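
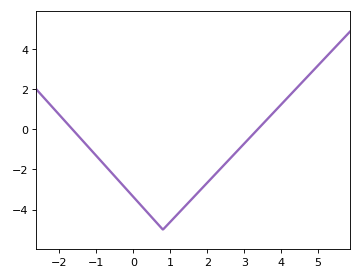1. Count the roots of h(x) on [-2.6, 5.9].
2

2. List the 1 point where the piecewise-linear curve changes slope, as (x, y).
(0.8, -5)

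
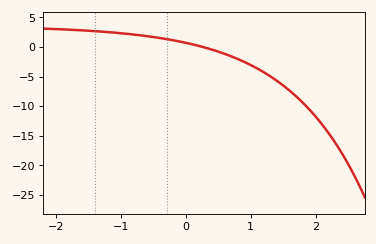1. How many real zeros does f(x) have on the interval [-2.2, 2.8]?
1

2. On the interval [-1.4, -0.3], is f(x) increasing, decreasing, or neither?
decreasing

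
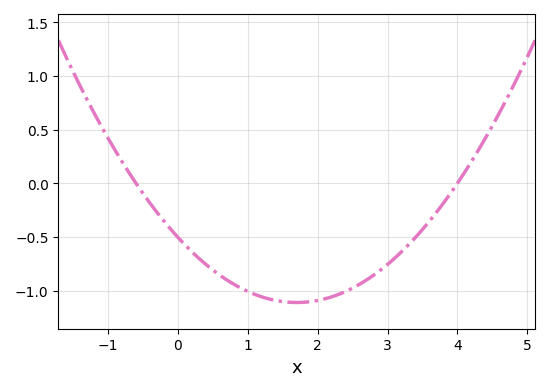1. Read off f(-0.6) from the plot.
0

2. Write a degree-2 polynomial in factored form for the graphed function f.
y = 0.21(x + 0.6)(x - 4)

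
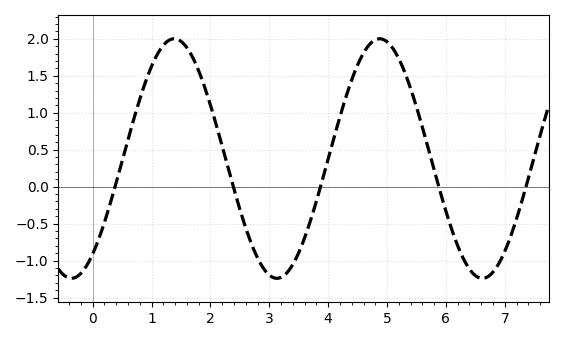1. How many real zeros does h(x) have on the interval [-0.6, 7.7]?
5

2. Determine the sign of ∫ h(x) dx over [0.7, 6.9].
positive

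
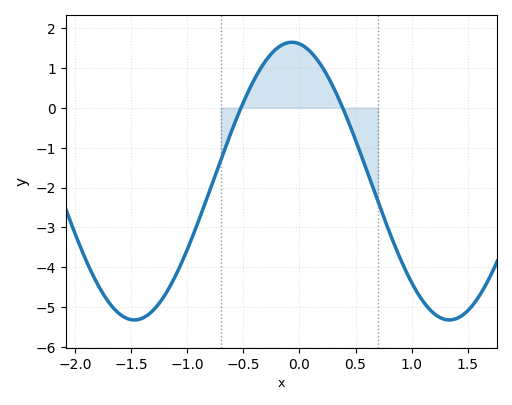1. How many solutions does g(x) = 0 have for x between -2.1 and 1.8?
2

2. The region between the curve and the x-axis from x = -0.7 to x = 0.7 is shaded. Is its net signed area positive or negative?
positive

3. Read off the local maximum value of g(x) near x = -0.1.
1.64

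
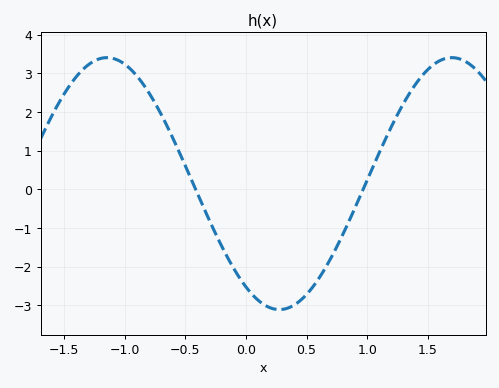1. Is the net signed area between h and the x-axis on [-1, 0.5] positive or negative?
negative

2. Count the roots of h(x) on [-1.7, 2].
2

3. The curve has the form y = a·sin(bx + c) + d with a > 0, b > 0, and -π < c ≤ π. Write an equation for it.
y = 3.26sin(2.21x - 2.18) + 0.15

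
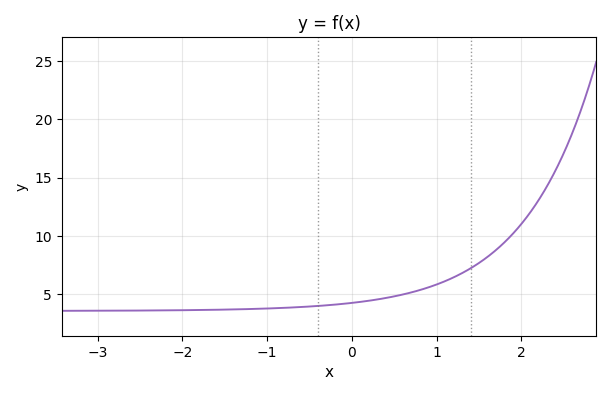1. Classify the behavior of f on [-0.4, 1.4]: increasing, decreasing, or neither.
increasing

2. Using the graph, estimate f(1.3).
7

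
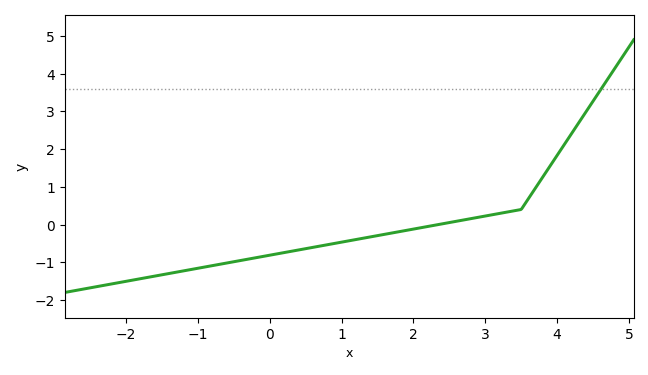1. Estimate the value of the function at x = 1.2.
-0.397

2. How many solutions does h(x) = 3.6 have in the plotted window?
1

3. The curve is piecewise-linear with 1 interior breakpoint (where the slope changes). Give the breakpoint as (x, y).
(3.5, 0.4)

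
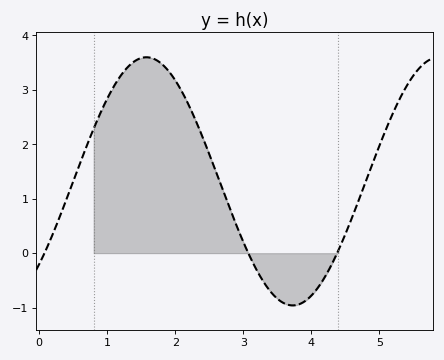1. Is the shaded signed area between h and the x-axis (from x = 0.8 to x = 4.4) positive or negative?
positive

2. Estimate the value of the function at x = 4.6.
0.7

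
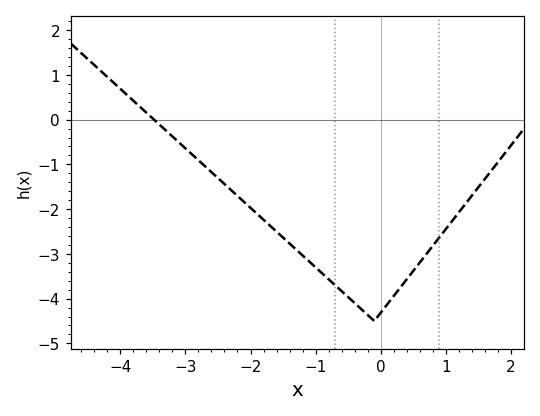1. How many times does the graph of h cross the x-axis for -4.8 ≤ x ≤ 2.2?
1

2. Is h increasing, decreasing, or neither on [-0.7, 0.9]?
neither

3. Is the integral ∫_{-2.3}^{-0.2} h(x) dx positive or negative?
negative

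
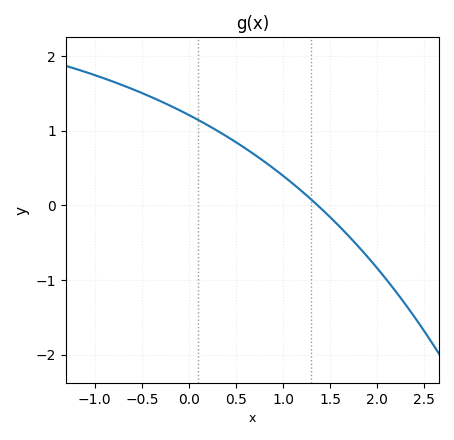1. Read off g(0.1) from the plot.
1.14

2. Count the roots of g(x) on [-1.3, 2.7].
1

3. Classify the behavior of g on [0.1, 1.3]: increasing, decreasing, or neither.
decreasing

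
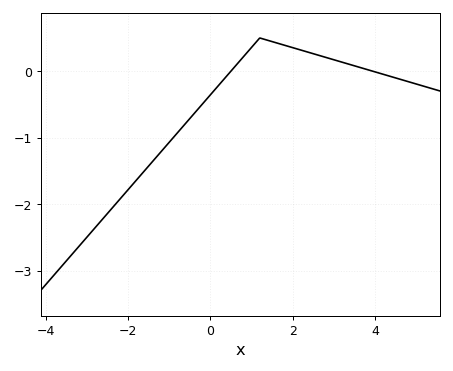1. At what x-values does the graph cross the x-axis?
0.4, 4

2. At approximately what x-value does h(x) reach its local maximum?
1.2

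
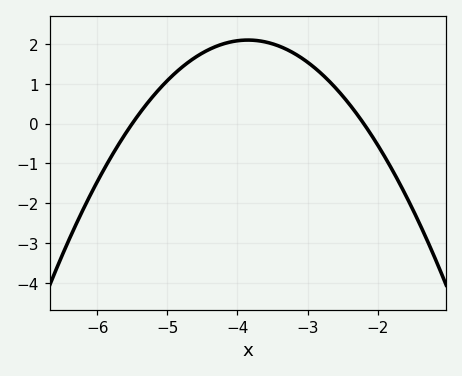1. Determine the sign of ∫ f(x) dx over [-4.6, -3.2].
positive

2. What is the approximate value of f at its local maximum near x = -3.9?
2.1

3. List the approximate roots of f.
-5.5, -2.2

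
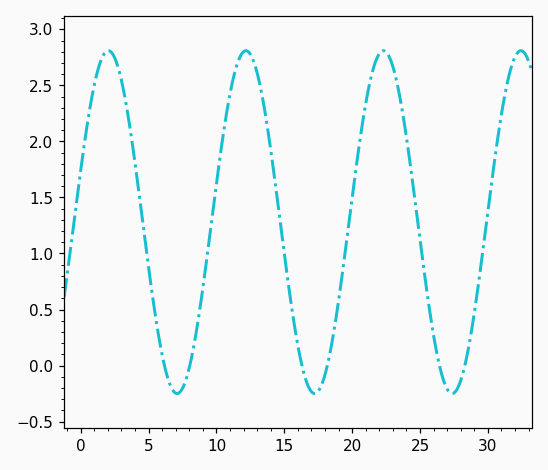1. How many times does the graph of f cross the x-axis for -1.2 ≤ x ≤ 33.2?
6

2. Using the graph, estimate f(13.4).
2.4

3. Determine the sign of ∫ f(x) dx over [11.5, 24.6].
positive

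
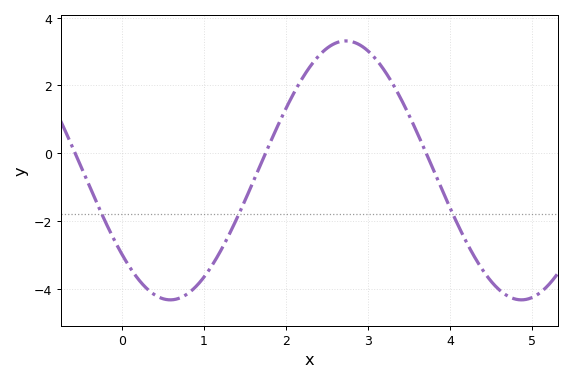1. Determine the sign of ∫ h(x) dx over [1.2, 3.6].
positive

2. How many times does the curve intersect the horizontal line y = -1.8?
3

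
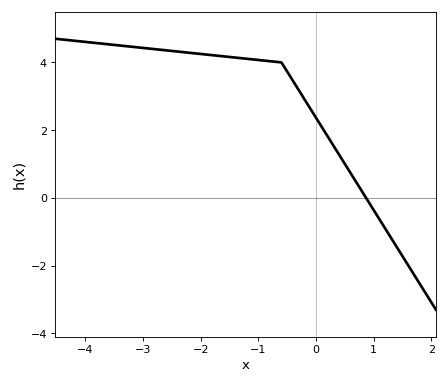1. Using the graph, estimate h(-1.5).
4.16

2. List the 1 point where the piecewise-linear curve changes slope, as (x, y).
(-0.6, 4)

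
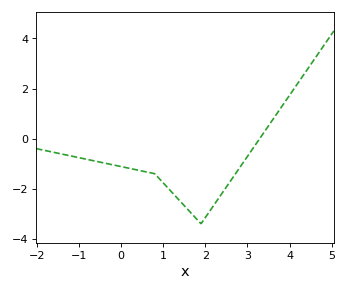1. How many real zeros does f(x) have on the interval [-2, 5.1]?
1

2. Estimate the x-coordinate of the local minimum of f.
1.9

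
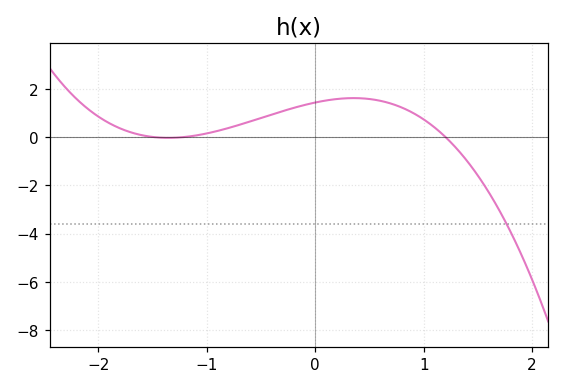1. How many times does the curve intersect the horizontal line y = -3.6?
1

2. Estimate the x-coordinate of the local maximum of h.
0.4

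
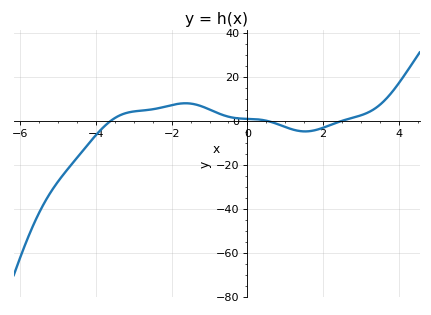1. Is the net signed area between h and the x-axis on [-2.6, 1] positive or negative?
positive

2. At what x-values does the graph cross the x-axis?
-3.61, 0.507, 2.51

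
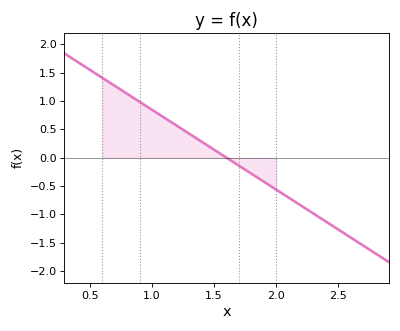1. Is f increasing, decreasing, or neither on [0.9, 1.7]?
decreasing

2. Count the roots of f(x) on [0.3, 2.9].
1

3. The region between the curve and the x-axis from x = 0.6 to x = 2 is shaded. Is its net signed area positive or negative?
positive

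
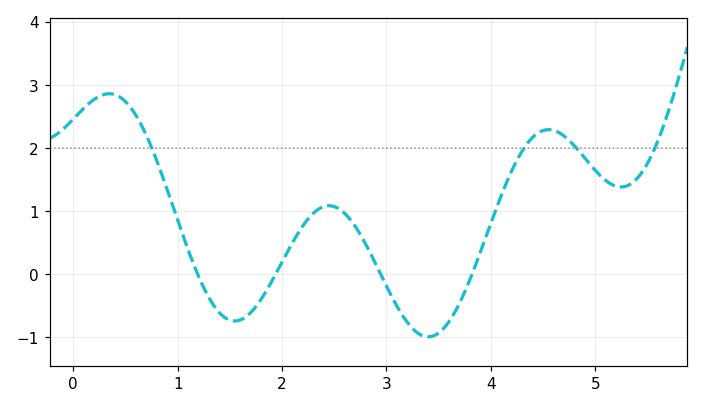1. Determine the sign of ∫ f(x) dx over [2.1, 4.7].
positive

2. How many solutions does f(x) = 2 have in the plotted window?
4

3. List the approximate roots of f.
1.19, 1.94, 2.94, 3.82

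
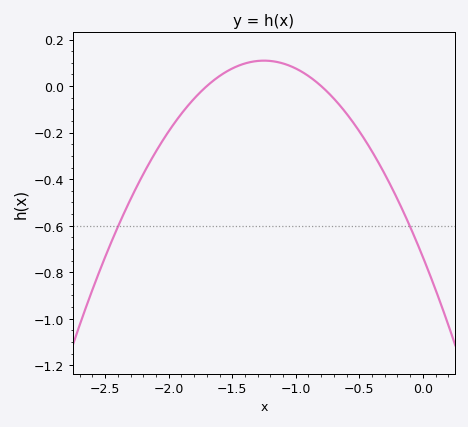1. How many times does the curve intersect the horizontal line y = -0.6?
2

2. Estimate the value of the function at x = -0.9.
0.043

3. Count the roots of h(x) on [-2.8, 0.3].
2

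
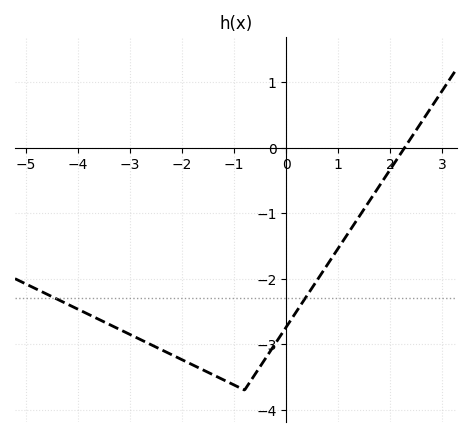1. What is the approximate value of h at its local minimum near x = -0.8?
-3.7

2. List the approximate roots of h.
2.27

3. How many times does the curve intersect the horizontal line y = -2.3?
2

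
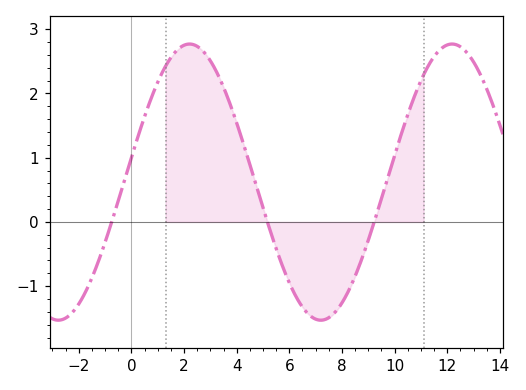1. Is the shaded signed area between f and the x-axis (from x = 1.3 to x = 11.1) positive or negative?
positive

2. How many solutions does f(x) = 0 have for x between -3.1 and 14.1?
3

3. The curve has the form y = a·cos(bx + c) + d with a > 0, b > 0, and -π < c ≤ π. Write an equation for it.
y = 2.15cos(0.63x - 1.39) + 0.62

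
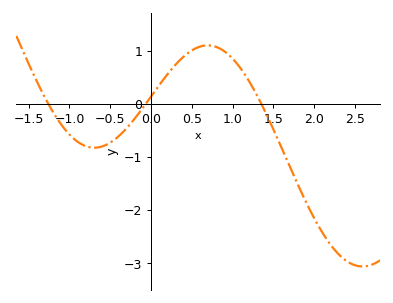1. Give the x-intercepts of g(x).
-1.26, -0.064, 1.35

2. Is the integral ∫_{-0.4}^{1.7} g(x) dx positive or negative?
positive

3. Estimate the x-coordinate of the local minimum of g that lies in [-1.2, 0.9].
-0.694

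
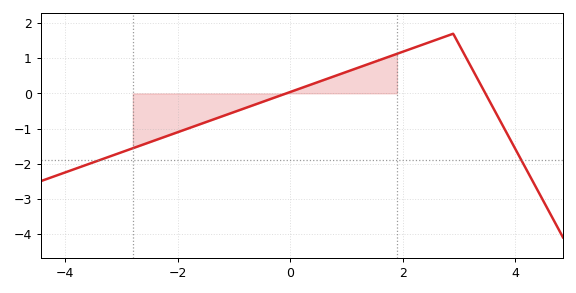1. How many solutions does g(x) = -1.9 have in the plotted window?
2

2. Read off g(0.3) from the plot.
0.212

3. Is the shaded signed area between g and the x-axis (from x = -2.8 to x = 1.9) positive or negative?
negative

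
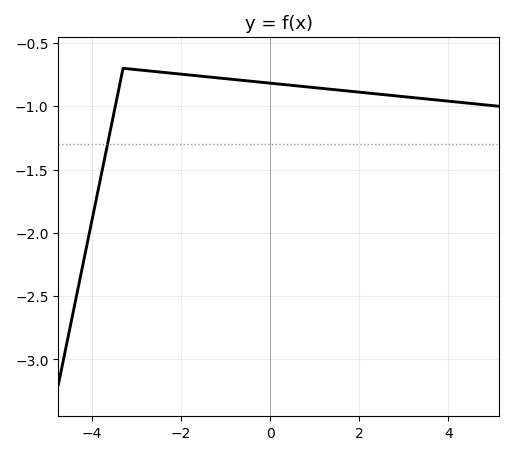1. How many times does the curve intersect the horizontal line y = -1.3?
1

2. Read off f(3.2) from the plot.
-0.95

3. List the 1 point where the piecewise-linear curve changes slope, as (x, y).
(-3.3, -0.7)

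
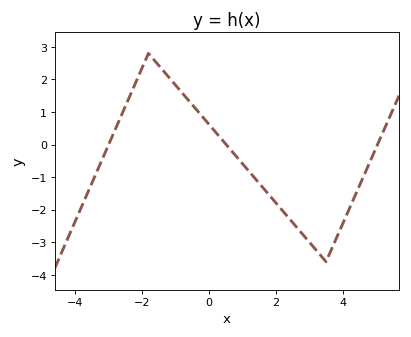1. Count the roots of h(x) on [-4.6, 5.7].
3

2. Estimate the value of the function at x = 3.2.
-3.2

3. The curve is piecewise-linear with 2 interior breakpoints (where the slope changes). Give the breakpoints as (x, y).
(-1.8, 2.8); (3.5, -3.6)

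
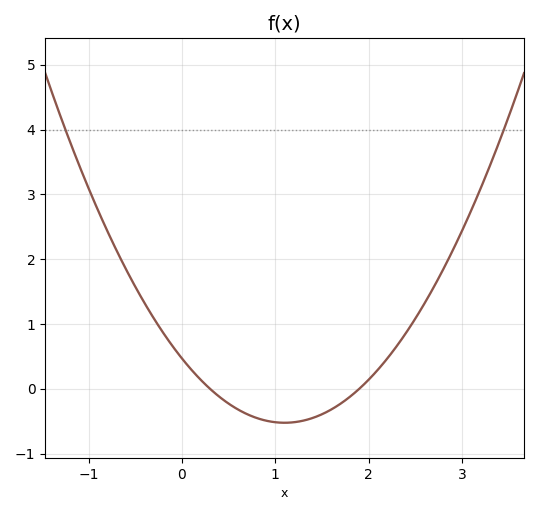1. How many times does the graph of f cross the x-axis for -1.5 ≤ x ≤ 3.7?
2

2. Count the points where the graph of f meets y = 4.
2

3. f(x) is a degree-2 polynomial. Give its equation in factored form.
y = 0.82(x - 0.3)(x - 1.9)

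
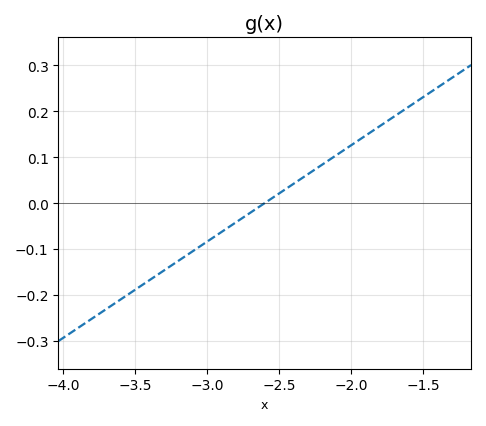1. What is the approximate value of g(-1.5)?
0.231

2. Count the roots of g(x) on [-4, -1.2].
1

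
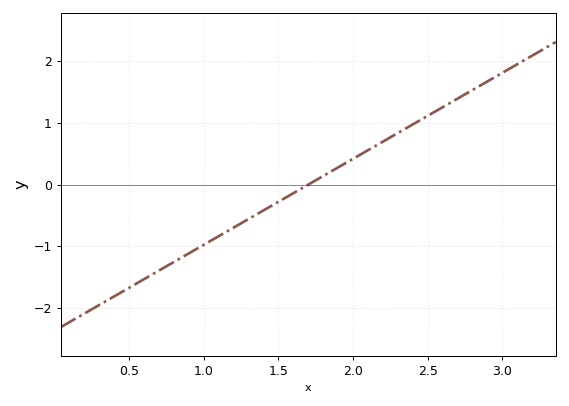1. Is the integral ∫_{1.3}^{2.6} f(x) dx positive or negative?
positive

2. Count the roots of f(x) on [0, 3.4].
1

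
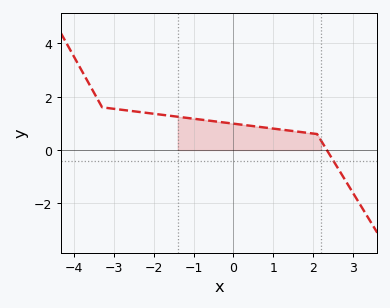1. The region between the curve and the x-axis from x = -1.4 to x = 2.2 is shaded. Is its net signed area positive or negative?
positive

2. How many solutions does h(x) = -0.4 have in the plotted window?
1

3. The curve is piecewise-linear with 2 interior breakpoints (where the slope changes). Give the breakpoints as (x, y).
(-3.3, 1.6); (2.1, 0.6)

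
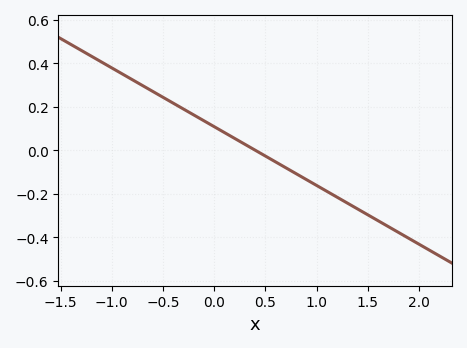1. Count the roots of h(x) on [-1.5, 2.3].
1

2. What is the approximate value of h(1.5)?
-0.3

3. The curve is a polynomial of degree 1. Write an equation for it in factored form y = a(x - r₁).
y = -0.27(x - 0.4)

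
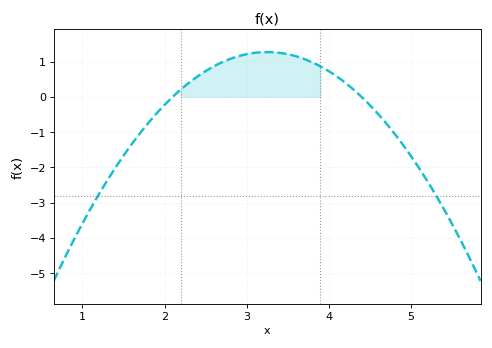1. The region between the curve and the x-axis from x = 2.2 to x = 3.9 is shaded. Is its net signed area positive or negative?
positive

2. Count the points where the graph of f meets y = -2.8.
2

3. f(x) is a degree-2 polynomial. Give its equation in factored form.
y = -0.96(x - 2.1)(x - 4.4)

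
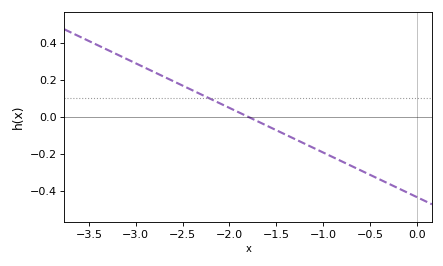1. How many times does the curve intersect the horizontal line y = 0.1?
1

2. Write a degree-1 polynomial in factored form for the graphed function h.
y = -0.24(x + 1.8)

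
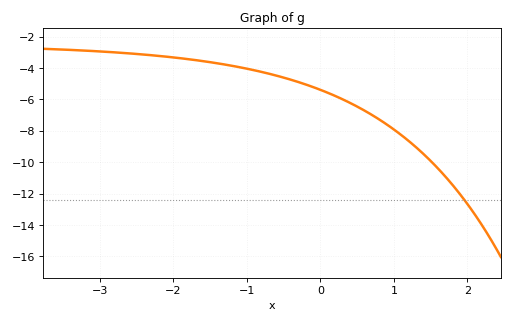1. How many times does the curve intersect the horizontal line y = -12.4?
1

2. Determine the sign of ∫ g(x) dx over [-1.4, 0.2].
negative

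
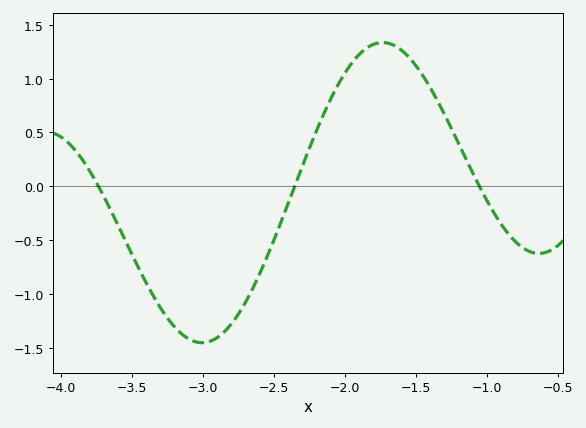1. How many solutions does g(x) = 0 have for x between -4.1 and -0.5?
3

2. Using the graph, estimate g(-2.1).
0.811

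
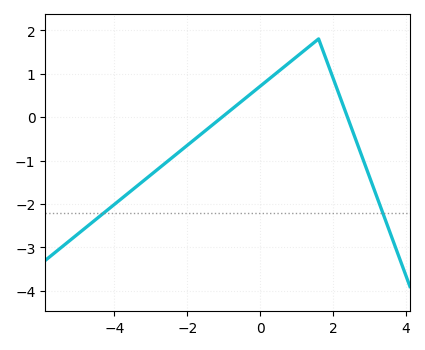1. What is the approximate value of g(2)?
0.889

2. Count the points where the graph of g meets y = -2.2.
2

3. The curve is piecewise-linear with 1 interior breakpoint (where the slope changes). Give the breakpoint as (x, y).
(1.6, 1.8)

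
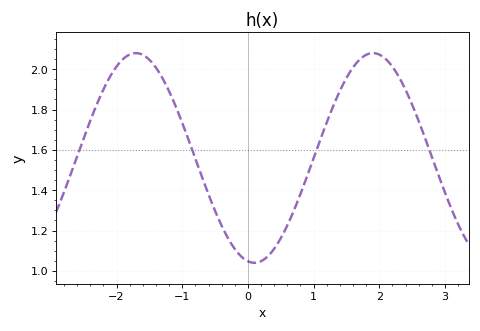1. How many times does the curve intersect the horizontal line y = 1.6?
4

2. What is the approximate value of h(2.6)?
1.74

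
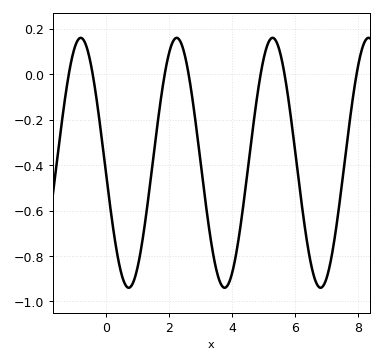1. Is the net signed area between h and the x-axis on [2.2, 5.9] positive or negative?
negative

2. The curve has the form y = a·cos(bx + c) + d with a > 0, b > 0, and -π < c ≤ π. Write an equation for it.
y = 0.55cos(2.1x + 1.7) - 0.39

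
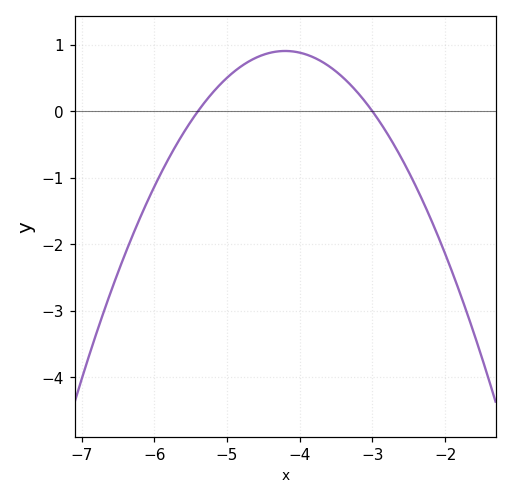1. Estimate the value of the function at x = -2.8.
-0.3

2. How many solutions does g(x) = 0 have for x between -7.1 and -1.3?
2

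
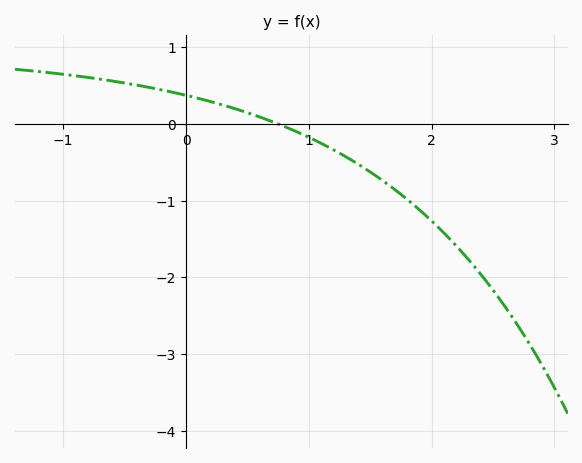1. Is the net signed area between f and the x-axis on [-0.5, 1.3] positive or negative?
positive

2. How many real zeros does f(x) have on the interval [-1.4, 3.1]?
1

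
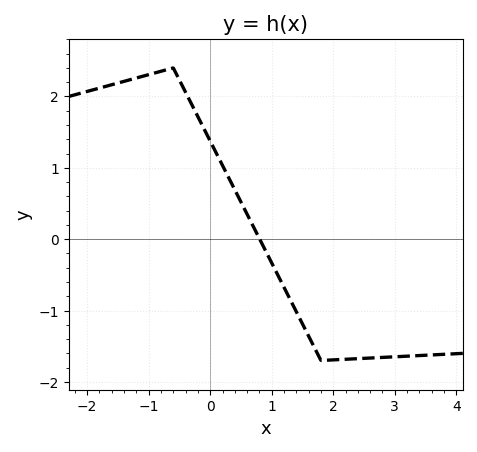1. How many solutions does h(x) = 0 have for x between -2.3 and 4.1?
1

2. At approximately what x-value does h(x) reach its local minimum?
1.8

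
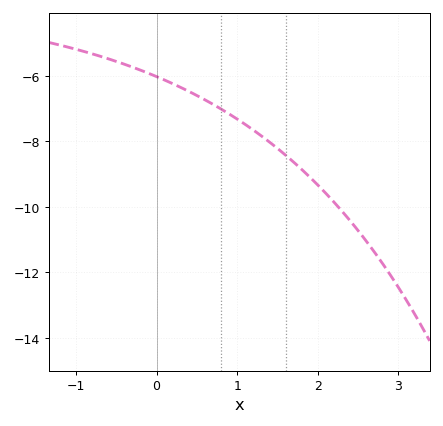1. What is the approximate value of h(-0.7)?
-5.4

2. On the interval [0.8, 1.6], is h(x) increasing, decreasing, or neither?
decreasing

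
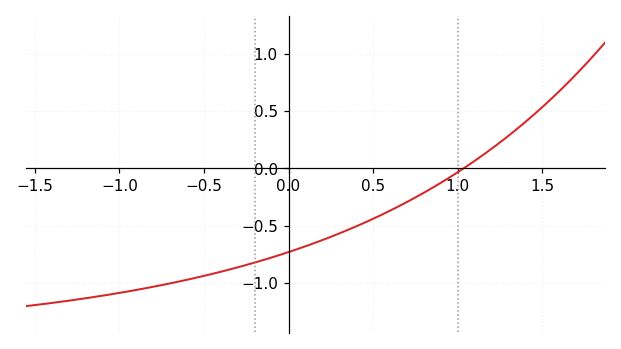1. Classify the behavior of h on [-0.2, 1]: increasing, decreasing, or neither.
increasing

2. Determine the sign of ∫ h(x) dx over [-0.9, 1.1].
negative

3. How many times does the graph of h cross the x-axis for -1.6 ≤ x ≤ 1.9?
1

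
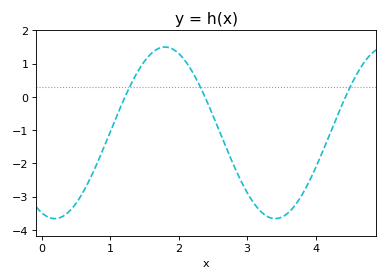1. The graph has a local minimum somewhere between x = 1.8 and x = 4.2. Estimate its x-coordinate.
3.4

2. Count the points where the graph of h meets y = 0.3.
3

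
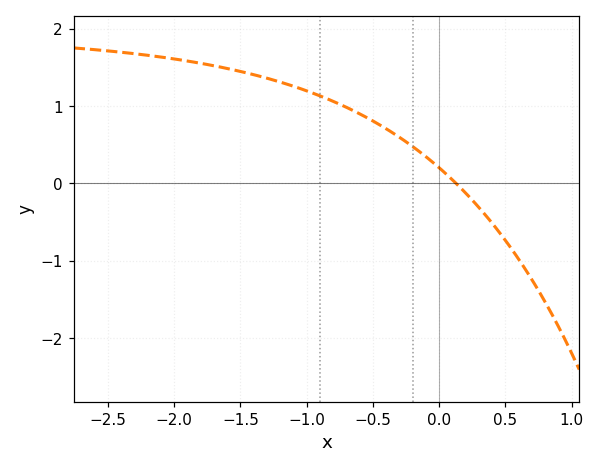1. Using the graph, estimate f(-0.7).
1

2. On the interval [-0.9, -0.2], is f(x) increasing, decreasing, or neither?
decreasing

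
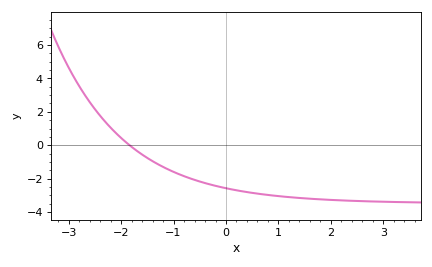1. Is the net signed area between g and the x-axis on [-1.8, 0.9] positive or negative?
negative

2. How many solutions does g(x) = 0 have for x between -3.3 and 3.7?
1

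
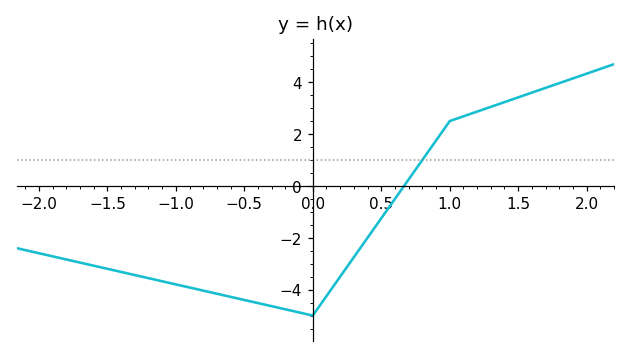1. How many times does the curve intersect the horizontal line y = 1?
1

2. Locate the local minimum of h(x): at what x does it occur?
0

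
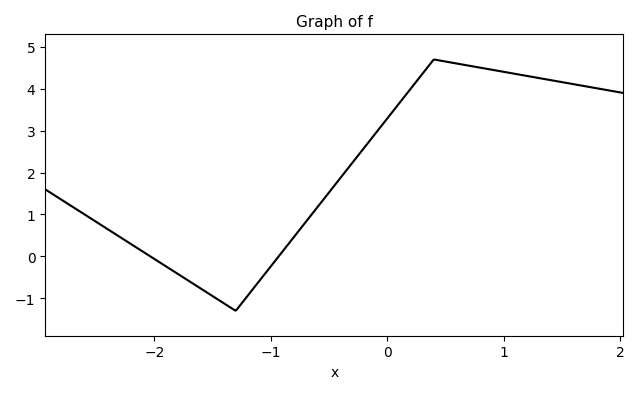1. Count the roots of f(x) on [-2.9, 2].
2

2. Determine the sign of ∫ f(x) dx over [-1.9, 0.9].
positive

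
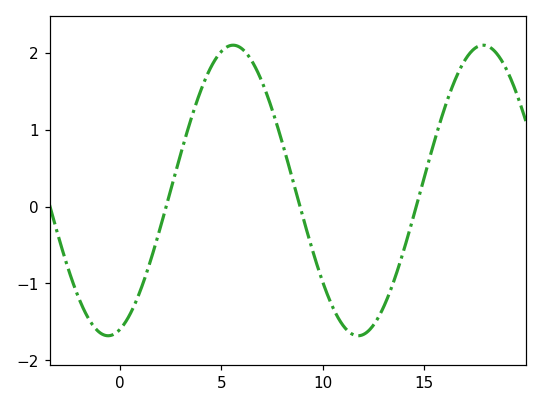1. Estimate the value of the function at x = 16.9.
1.9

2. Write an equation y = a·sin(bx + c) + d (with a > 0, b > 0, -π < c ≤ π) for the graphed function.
y = 1.89sin(0.51x - 1.3) + 0.21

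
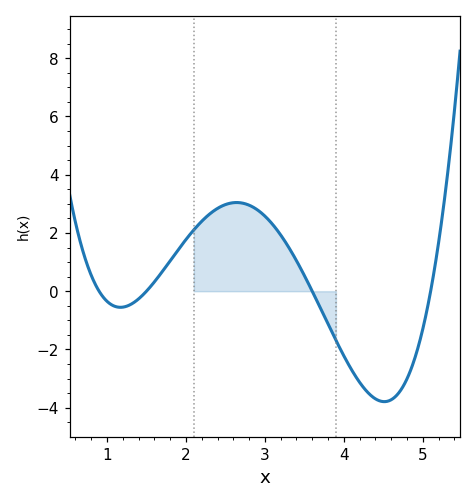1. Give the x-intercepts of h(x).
0.9, 1.5, 3.6, 5.1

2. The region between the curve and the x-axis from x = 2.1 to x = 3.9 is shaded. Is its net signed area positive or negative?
positive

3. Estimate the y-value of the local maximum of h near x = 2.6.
3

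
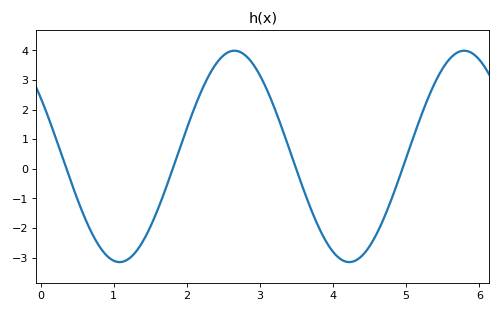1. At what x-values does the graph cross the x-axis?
0.354, 1.81, 3.5, 4.95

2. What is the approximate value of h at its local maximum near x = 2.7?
3.99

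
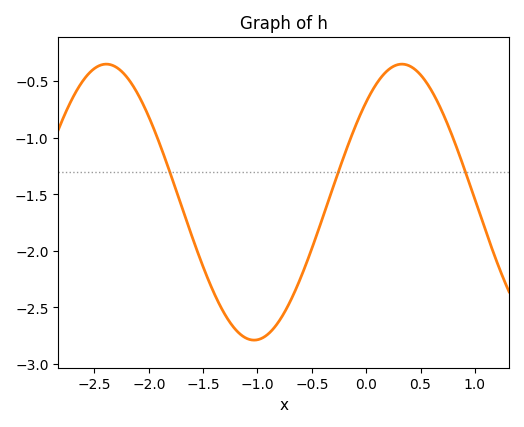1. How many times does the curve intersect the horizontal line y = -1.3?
3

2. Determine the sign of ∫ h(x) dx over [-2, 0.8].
negative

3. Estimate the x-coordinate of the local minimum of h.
-1.03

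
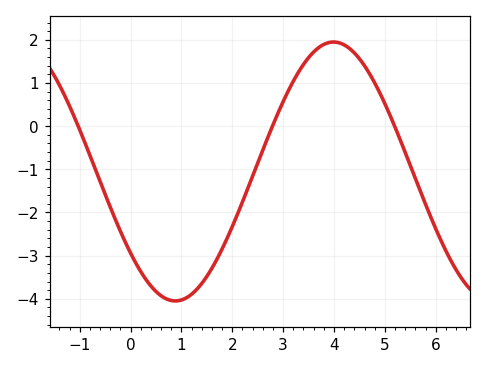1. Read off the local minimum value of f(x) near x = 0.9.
-4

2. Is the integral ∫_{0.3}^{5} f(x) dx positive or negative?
negative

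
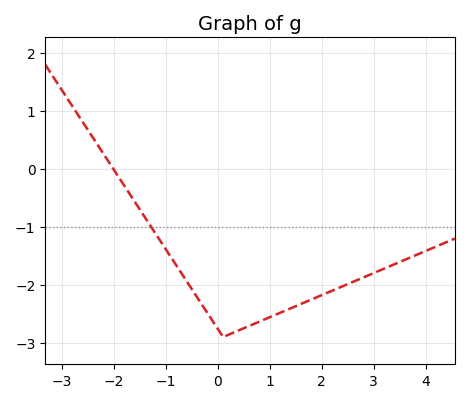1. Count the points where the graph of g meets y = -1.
1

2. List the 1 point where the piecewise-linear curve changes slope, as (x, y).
(0.1, -2.9)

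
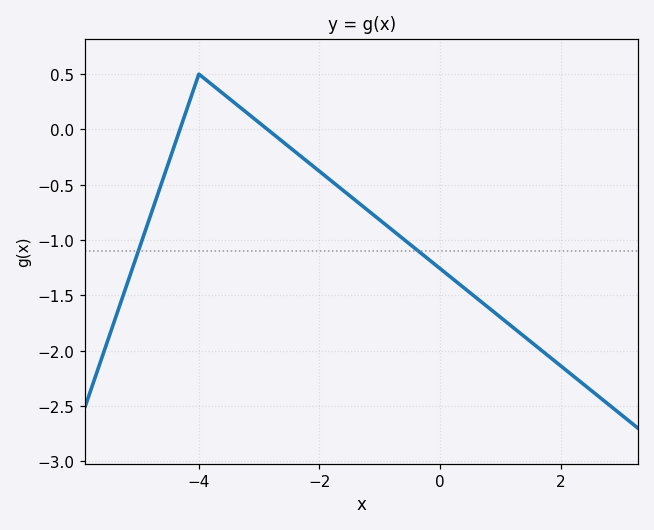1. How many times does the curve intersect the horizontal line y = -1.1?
2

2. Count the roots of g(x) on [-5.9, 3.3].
2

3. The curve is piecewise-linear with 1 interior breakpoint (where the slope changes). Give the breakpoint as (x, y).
(-4, 0.5)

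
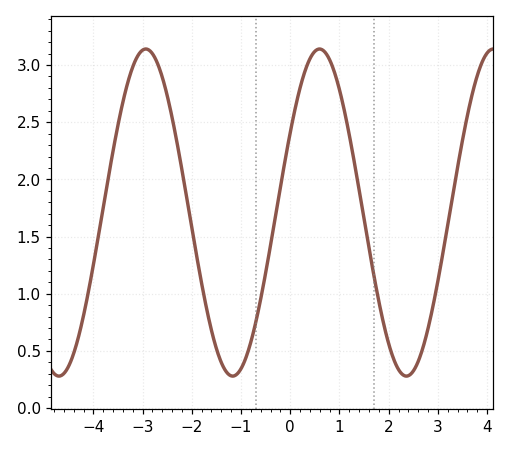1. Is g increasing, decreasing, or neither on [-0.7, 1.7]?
neither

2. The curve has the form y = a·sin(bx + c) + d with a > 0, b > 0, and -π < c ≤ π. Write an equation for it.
y = 1.43sin(1.8x + 0.51) + 1.71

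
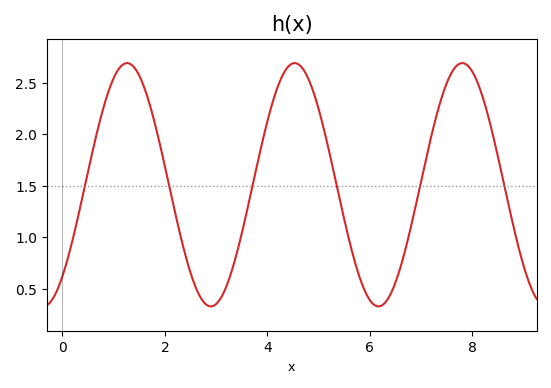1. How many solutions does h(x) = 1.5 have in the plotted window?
6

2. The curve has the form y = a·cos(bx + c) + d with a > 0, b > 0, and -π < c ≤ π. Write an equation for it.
y = 1.18cos(1.9x - 2.4) + 1.51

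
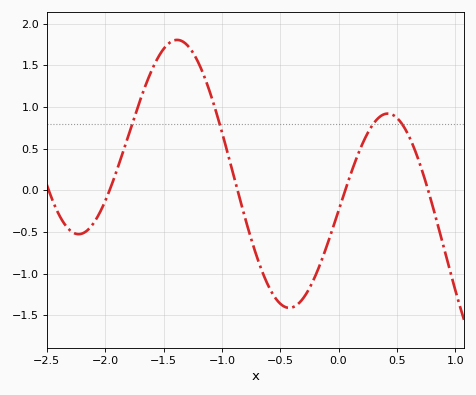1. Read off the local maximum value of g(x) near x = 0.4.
0.9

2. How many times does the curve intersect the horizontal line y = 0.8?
4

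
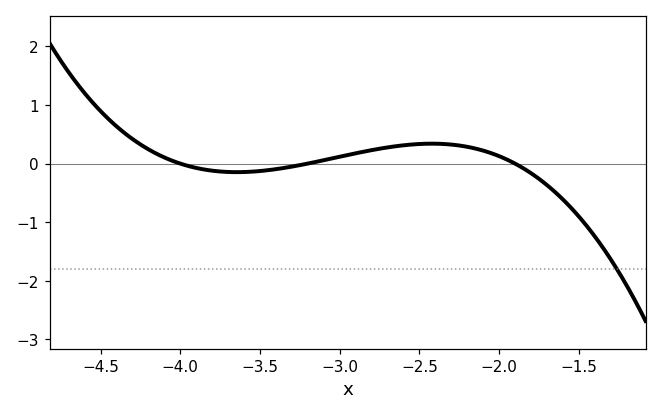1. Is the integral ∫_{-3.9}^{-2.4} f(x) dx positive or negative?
positive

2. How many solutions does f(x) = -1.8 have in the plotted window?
1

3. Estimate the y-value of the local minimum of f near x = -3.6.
-0.146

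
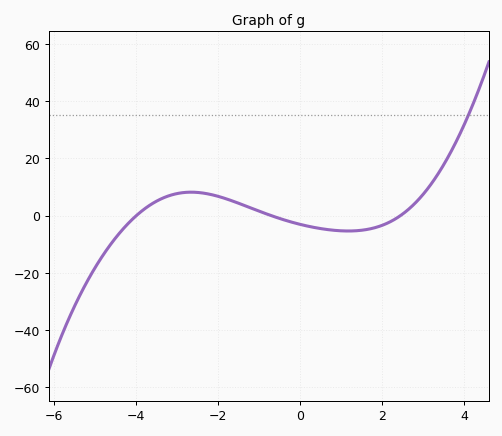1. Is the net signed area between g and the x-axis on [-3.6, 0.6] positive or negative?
positive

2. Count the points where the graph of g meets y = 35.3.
1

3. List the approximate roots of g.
-3.99, -0.714, 2.45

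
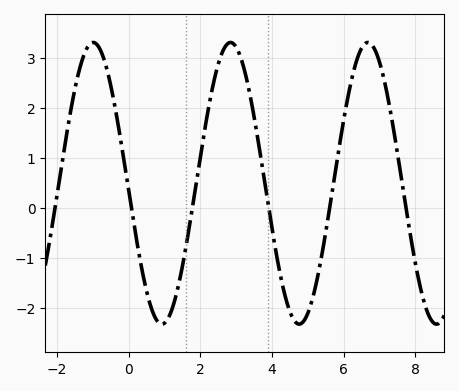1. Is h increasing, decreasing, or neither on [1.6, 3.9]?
neither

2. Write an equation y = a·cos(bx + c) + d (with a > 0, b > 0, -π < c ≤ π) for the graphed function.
y = 2.81cos(1.6x + 1.6) + 0.49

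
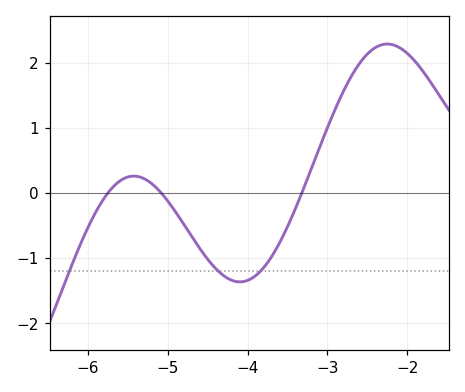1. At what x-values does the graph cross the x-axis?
-5.8, -5.1, -3.3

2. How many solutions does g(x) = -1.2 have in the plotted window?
3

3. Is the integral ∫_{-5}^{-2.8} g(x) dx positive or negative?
negative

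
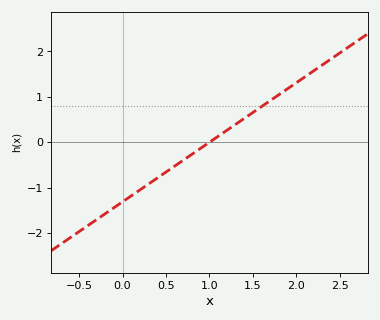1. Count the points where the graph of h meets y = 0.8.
1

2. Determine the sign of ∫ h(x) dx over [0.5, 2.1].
positive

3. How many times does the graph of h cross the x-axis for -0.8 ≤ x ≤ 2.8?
1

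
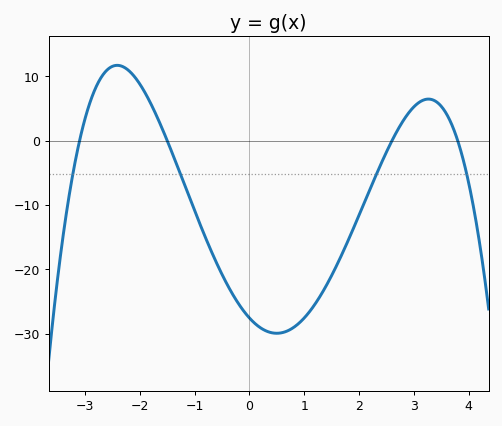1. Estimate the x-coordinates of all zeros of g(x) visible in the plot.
-3, -1.6, 2.6, 3.8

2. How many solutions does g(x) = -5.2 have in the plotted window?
4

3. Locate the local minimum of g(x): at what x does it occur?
0.4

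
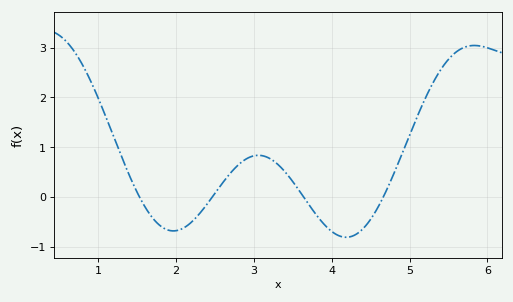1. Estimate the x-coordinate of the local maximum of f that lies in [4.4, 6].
5.8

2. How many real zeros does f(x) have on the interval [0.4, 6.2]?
4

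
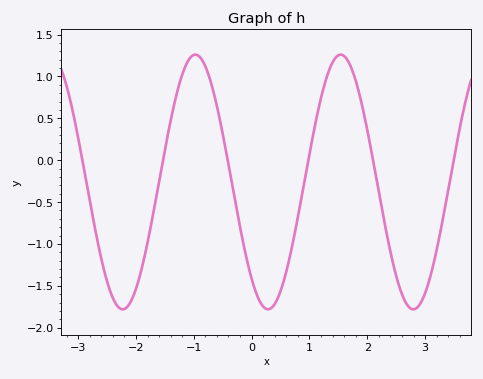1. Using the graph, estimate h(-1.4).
0.473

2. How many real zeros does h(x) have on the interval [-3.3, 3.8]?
6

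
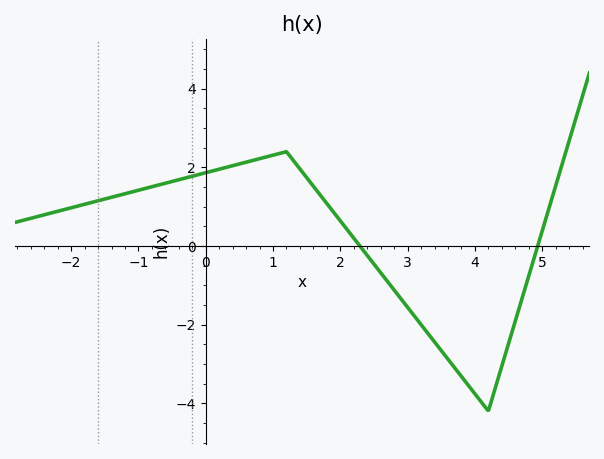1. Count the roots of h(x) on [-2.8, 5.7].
2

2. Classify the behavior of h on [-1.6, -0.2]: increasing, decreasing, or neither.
increasing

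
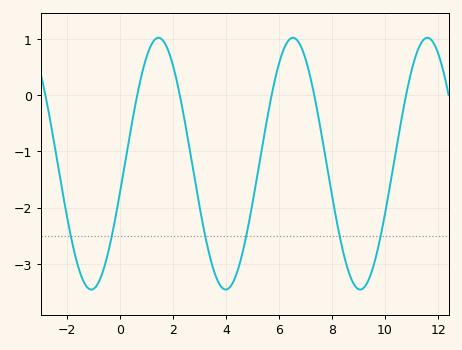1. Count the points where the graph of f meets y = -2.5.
6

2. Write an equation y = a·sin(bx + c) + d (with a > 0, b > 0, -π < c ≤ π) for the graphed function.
y = 2.24sin(1.24x - 0.24) - 1.22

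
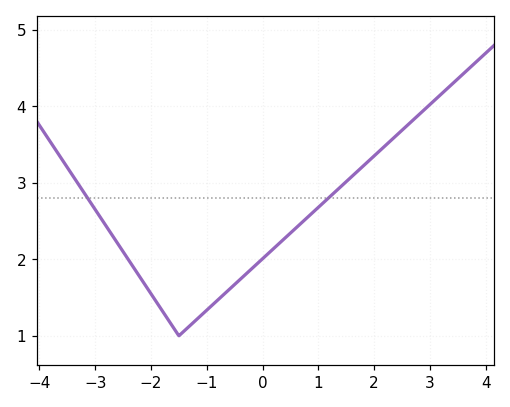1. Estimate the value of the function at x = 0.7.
2.5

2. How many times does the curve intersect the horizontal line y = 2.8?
2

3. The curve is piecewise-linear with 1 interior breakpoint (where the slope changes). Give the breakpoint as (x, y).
(-1.5, 1)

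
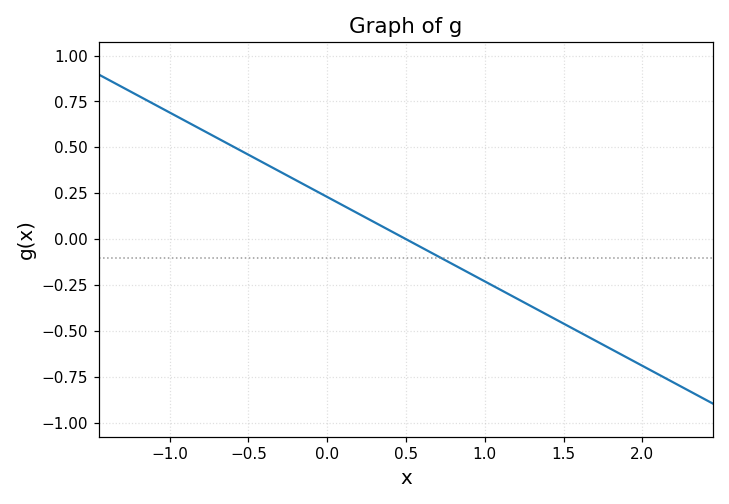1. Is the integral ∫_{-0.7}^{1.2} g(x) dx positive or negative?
positive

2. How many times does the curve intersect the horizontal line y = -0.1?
1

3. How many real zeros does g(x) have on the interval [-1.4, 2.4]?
1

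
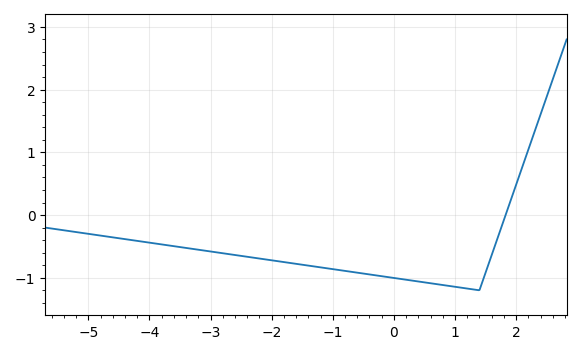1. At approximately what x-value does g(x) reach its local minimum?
1.4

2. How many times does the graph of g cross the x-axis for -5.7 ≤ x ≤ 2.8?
1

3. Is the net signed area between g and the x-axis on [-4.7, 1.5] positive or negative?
negative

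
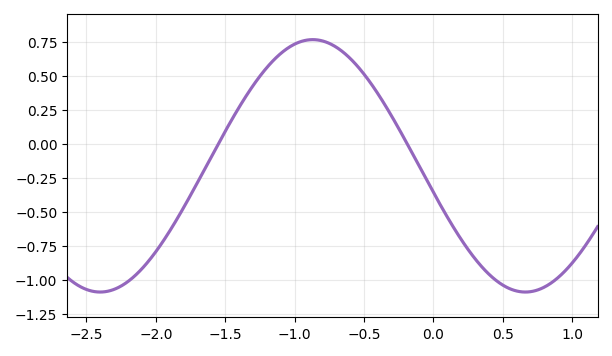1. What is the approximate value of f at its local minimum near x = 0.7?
-1.1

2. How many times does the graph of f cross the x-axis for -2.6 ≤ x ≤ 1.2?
2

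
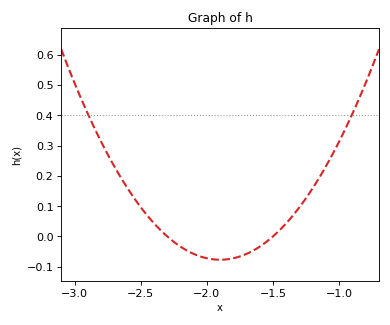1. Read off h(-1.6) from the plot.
-0.03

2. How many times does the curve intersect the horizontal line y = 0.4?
2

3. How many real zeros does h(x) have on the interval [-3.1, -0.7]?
2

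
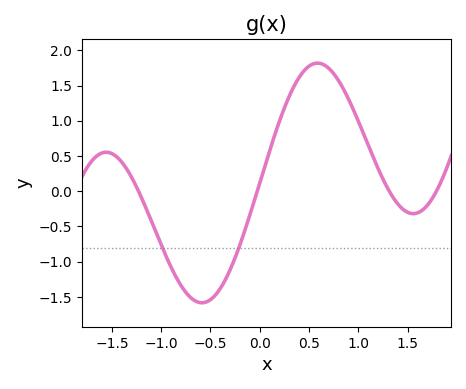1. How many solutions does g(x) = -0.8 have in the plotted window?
2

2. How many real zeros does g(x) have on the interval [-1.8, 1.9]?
4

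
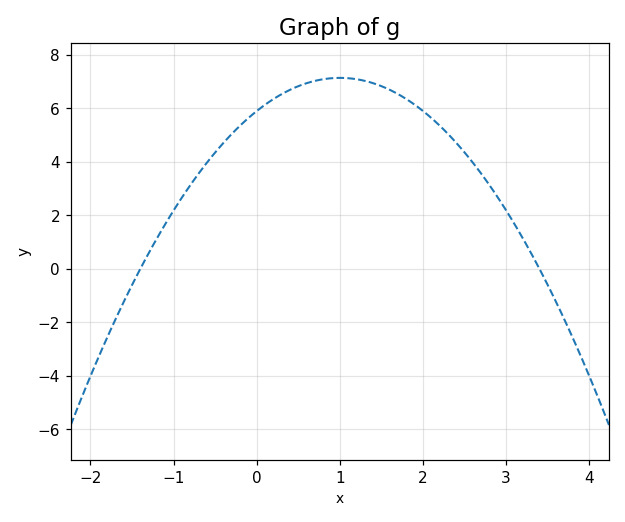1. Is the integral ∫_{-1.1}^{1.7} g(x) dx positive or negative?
positive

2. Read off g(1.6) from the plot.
6.7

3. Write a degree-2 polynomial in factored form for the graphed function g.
y = -1.24(x + 1.4)(x - 3.4)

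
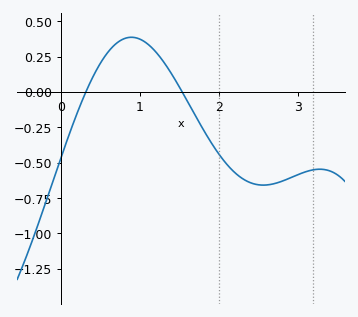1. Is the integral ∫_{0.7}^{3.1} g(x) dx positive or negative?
negative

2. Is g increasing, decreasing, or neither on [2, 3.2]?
neither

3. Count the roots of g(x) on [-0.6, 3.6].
2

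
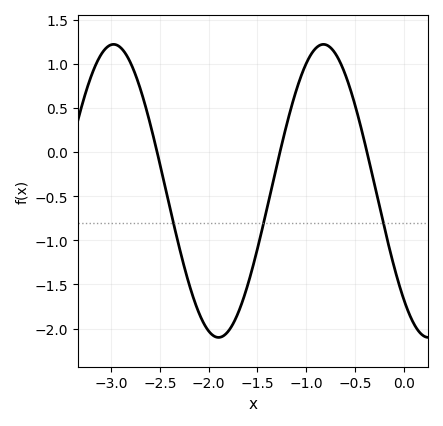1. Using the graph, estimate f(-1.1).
0.703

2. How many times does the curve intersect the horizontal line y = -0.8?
3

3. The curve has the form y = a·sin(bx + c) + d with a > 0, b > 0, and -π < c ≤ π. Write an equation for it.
y = 1.66sin(2.92x - 2.31) - 0.44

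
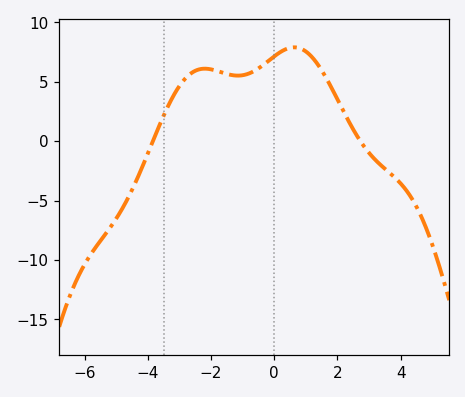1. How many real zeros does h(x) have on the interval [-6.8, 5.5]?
2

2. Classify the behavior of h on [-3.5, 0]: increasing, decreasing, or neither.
neither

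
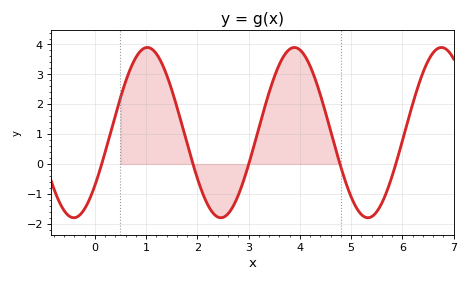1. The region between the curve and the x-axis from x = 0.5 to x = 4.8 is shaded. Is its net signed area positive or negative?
positive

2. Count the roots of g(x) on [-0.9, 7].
5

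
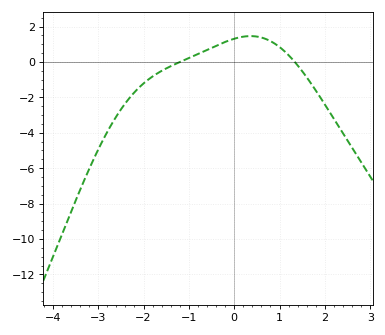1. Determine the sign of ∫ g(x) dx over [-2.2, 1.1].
positive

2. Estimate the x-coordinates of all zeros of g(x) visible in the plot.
-1.2, 1.34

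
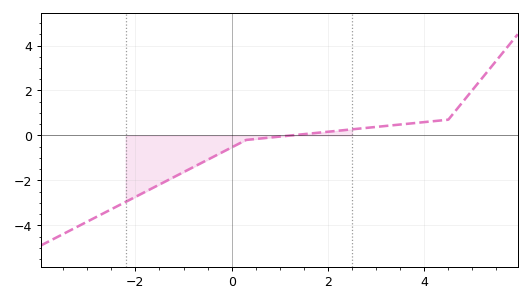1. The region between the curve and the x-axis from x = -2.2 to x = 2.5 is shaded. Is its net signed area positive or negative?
negative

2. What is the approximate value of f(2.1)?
0.2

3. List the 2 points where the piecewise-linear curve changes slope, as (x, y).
(0.3, -0.2); (4.5, 0.7)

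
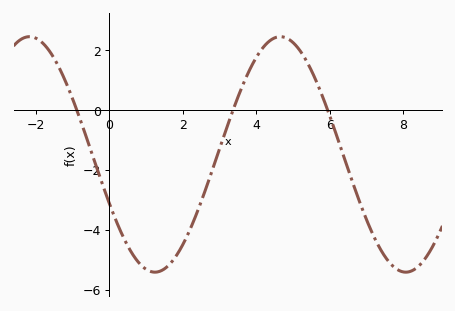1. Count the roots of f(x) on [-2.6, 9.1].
3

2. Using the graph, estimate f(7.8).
-5.3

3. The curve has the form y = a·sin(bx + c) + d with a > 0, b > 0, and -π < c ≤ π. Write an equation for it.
y = 3.94sin(0.92x - 2.71) - 1.48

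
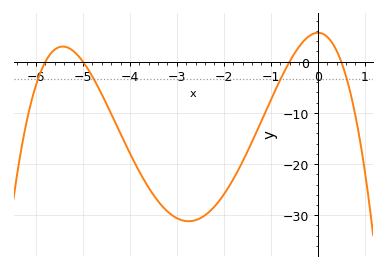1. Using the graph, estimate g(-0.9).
-5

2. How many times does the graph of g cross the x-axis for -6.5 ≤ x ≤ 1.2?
4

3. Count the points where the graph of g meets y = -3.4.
4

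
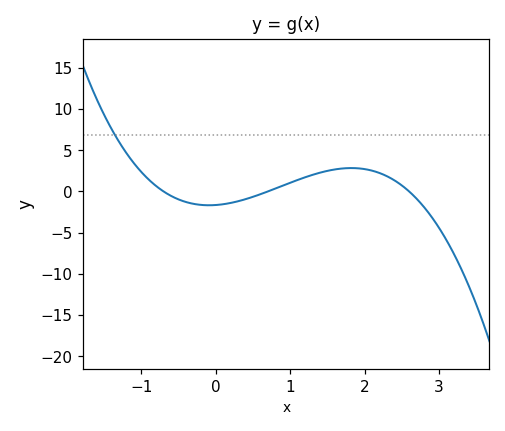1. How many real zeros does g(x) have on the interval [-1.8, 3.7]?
3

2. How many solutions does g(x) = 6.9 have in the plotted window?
1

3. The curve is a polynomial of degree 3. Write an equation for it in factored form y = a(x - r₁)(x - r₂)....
y = -1.29(x + 0.7)(x - 0.7)(x - 2.6)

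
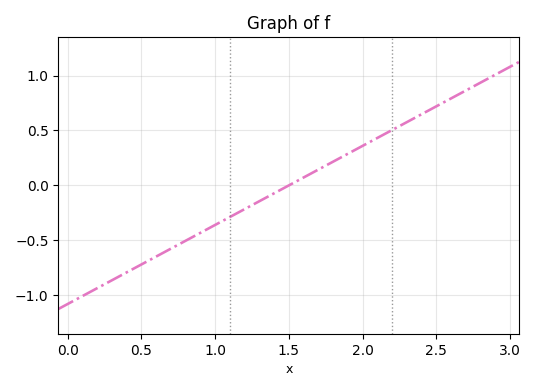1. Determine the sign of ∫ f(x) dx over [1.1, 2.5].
positive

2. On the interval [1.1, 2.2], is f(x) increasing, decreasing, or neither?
increasing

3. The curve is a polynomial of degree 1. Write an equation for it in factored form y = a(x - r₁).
y = 0.72(x - 1.5)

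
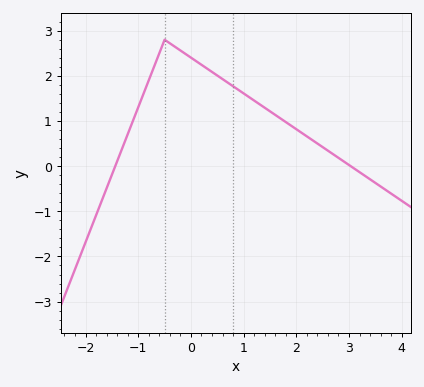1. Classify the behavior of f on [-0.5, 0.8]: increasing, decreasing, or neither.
decreasing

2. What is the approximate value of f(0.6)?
1.9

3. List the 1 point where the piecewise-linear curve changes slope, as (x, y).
(-0.5, 2.8)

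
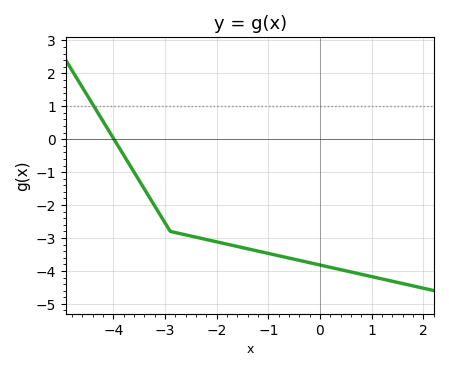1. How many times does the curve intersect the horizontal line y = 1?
1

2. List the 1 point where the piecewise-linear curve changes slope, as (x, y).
(-2.9, -2.8)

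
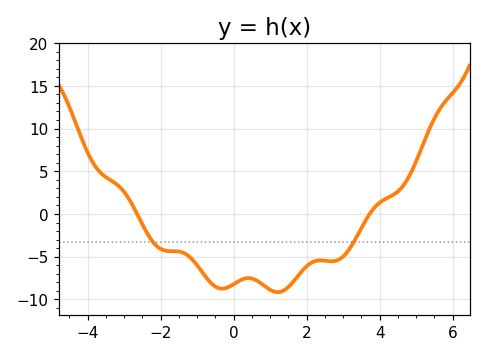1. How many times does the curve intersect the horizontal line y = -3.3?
2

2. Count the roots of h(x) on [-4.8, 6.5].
2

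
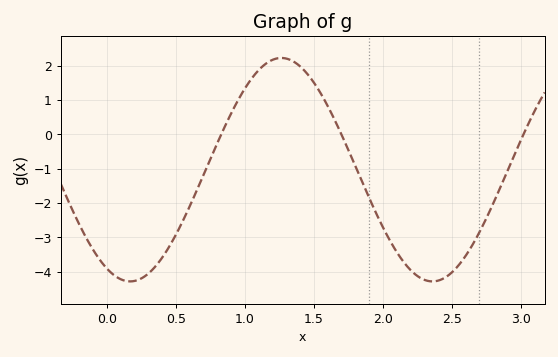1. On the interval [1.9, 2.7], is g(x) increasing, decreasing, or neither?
neither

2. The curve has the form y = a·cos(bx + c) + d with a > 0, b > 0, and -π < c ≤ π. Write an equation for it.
y = 3.25cos(2.9x + 2.7) - 1.03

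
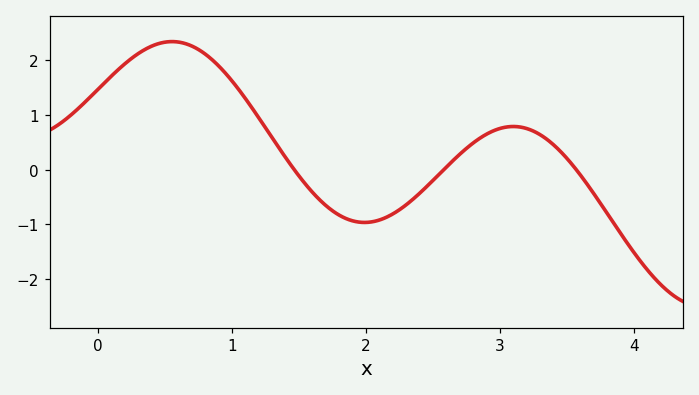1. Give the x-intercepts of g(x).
1.47, 2.58, 3.57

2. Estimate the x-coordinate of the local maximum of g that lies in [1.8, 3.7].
3.1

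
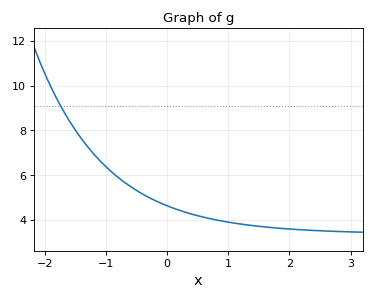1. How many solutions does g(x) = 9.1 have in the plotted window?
1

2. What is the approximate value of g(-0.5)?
5.32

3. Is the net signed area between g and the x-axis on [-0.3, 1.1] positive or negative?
positive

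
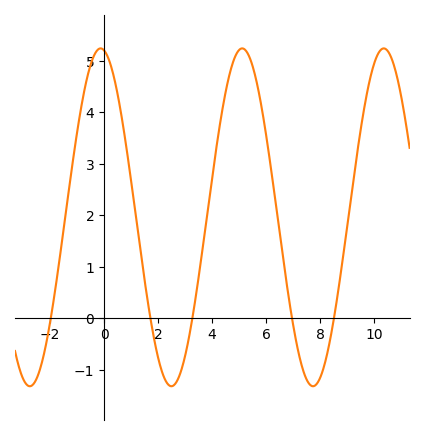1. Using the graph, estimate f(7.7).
-1.3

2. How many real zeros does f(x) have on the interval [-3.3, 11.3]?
5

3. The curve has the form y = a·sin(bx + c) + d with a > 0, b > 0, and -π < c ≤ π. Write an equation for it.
y = 3.28sin(1.2x + 1.7) + 1.96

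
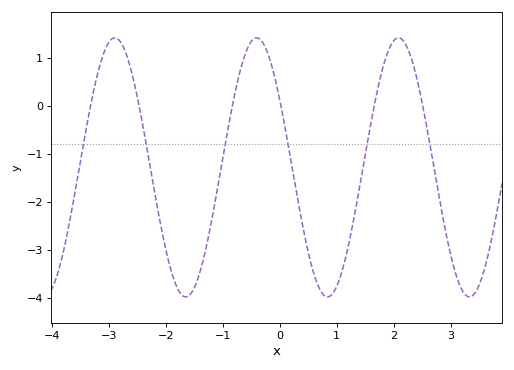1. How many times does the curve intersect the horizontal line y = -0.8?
6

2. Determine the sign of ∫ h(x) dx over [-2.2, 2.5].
negative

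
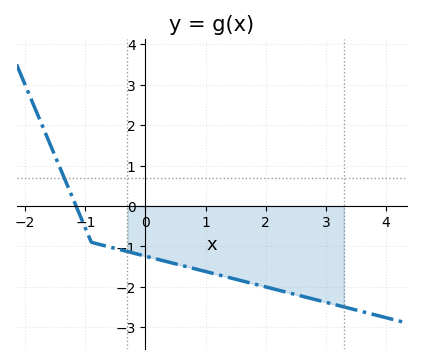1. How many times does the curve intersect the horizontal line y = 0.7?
1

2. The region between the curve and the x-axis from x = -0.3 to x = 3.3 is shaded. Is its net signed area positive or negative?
negative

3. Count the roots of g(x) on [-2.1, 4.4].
1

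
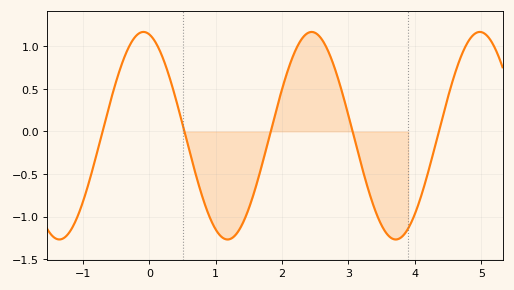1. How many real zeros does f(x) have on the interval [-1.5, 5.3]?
5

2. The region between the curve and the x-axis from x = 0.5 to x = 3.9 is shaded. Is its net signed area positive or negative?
negative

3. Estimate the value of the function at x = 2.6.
1.1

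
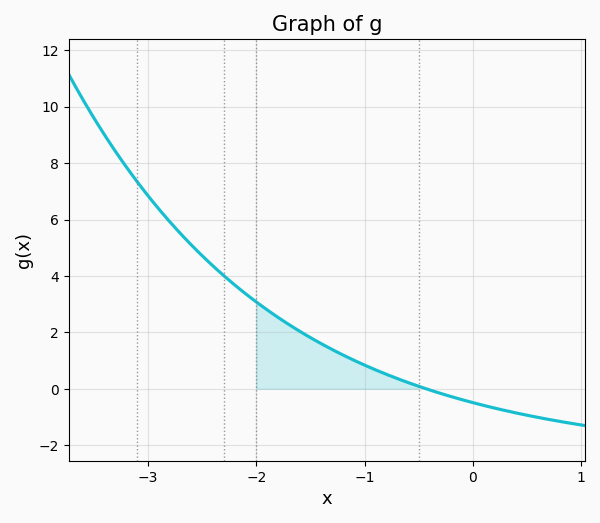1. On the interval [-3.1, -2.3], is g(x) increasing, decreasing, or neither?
decreasing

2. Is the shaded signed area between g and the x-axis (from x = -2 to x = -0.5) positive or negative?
positive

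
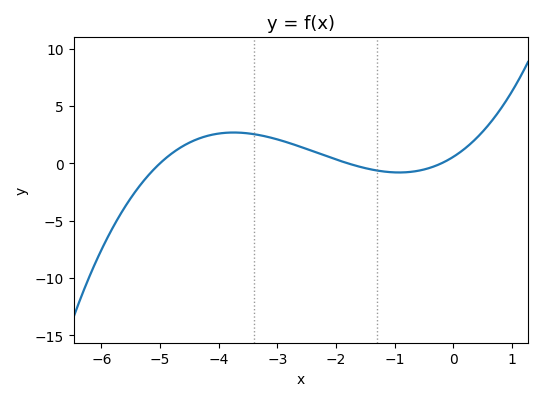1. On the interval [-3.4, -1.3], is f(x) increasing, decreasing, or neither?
decreasing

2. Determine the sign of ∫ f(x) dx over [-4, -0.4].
positive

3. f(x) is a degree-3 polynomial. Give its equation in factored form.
y = 0.31(x + 5)(x + 1.8)(x + 0.2)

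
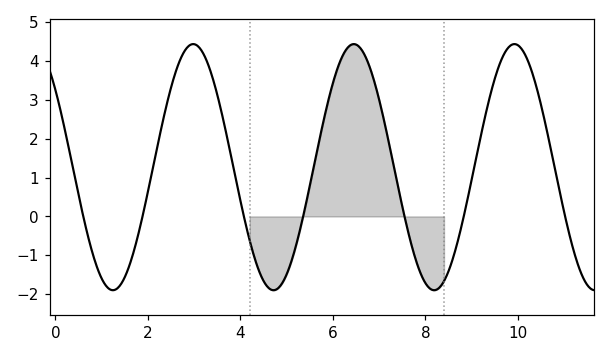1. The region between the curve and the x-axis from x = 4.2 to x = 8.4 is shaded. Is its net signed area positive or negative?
positive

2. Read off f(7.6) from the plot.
-0.272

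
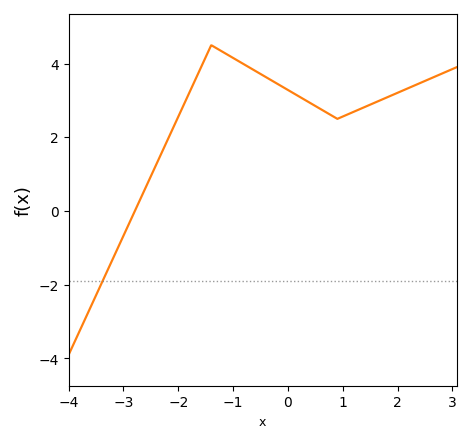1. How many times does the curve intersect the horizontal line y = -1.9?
1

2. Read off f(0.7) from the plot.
2.67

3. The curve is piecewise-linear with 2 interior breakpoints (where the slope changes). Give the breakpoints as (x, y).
(-1.4, 4.5); (0.9, 2.5)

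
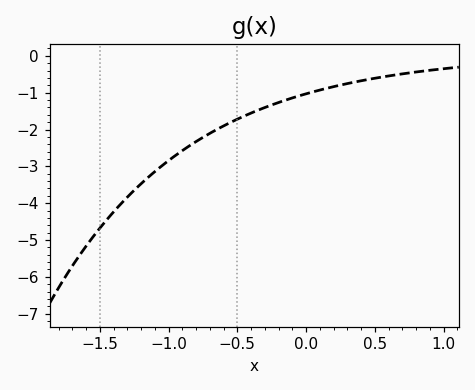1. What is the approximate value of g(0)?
-1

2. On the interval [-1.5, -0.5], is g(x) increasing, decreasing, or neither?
increasing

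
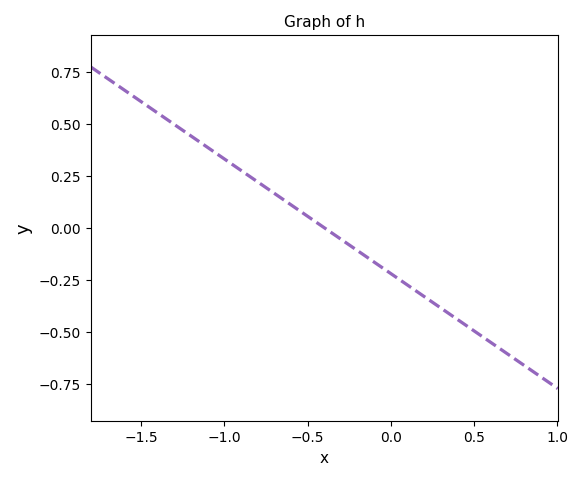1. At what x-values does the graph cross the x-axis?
-0.4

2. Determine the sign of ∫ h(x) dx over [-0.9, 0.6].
negative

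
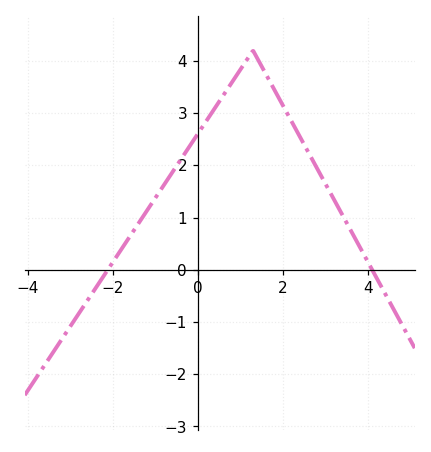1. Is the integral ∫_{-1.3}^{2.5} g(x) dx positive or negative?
positive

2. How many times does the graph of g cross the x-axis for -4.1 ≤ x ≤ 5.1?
2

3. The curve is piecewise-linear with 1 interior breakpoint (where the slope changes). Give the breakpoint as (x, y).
(1.3, 4.2)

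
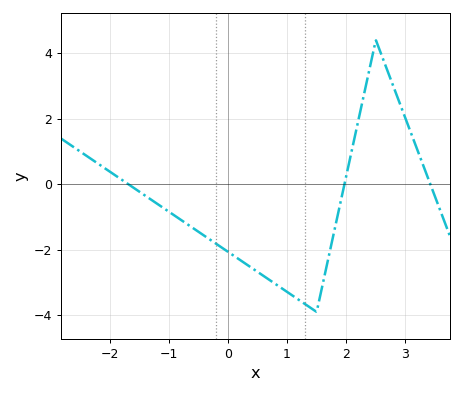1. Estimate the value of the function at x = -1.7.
0.02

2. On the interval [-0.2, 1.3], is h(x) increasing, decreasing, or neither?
decreasing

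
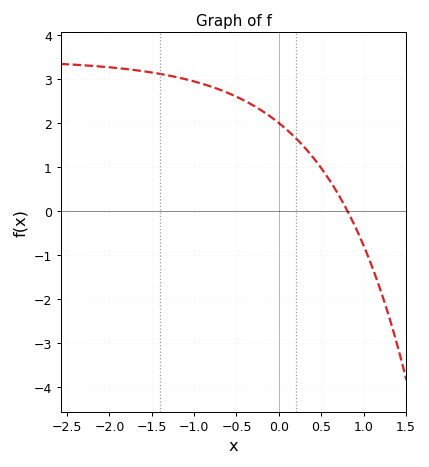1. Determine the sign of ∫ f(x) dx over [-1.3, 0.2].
positive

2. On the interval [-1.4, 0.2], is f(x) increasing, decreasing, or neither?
decreasing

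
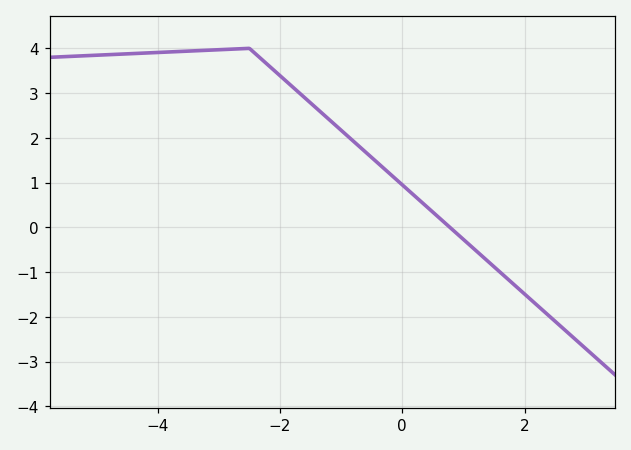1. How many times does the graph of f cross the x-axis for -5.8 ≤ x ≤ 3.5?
1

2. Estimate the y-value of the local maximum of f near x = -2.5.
4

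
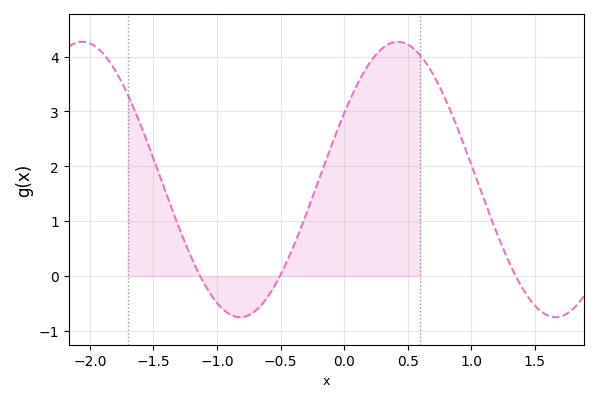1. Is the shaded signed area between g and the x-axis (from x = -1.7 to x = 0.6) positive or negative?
positive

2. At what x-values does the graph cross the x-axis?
-1.1, -0.5, 1.4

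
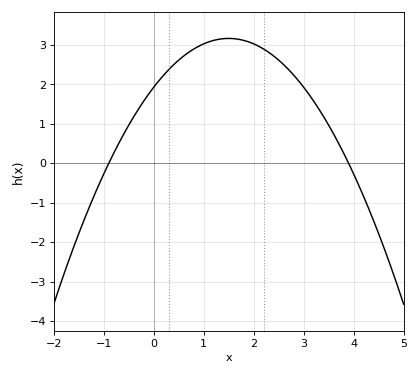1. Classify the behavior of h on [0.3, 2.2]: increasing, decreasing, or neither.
neither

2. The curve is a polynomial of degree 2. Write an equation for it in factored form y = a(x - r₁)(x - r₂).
y = -0.55(x + 0.9)(x - 3.9)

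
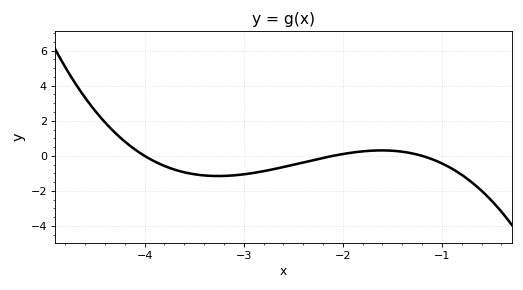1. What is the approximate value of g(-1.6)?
0.4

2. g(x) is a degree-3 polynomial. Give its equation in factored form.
y = -0.65(x + 4)(x + 2.1)(x + 1.2)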